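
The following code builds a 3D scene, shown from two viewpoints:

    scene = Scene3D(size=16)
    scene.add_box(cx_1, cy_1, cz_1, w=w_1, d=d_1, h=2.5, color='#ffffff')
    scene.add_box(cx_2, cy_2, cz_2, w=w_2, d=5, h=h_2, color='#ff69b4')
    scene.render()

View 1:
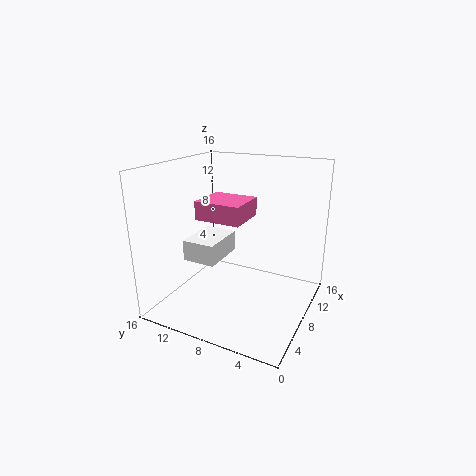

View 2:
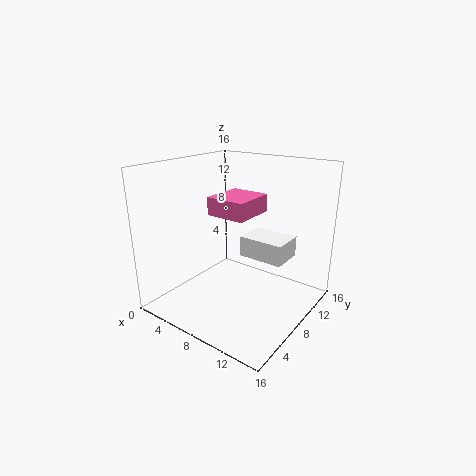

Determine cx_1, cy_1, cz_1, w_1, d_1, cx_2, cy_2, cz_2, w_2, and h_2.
cx_1 = 6.5
cy_1 = 10.5
cz_1 = 4.5
w_1 = 5.5
d_1 = 4
cx_2 = 5
cy_2 = 6.5
cz_2 = 10.5
w_2 = 4.5
h_2 = 2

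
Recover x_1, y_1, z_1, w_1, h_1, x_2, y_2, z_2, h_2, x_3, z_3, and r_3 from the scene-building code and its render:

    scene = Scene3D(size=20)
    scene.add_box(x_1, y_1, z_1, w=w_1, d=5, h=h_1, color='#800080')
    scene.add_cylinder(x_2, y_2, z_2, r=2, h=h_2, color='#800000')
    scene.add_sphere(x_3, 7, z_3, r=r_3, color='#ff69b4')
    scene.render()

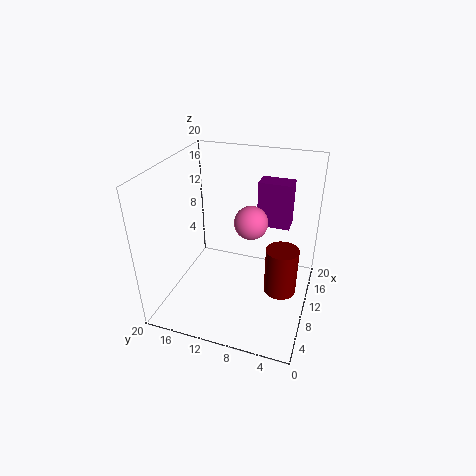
x_1 = 16; y_1 = 4; z_1 = 9; w_1 = 3; h_1 = 7; x_2 = 6; y_2 = 3; z_2 = 6; h_2 = 6; x_3 = 6; z_3 = 15; r_3 = 2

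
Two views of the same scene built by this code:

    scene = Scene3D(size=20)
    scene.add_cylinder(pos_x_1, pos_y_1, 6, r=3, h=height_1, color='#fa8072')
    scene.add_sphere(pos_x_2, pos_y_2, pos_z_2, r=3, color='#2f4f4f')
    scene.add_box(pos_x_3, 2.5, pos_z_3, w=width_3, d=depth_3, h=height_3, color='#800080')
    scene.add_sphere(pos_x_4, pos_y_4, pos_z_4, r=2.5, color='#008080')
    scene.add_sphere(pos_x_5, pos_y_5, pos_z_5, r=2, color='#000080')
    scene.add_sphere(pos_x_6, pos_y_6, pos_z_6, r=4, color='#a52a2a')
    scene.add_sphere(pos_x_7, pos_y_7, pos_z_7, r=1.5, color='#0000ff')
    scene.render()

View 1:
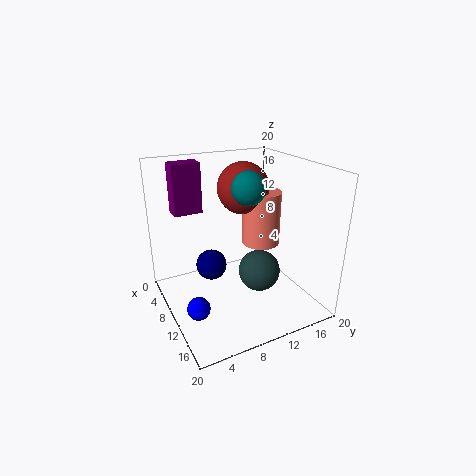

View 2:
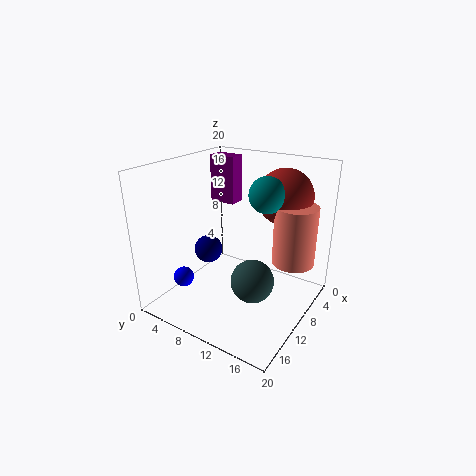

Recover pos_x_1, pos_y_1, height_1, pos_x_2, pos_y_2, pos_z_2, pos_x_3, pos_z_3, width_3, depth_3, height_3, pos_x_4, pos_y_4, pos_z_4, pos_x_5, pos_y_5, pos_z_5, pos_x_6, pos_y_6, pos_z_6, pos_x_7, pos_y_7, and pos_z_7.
pos_x_1 = 5.5
pos_y_1 = 16.5
height_1 = 8.5
pos_x_2 = 11
pos_y_2 = 13
pos_z_2 = 4.5
pos_x_3 = 3.5
pos_z_3 = 13
width_3 = 2.5
depth_3 = 4
height_3 = 7
pos_x_4 = 7.5
pos_y_4 = 13
pos_z_4 = 16
pos_x_5 = 11
pos_y_5 = 5.5
pos_z_5 = 7.5
pos_x_6 = 4
pos_y_6 = 14
pos_z_6 = 15
pos_x_7 = 13.5
pos_y_7 = 2.5
pos_z_7 = 3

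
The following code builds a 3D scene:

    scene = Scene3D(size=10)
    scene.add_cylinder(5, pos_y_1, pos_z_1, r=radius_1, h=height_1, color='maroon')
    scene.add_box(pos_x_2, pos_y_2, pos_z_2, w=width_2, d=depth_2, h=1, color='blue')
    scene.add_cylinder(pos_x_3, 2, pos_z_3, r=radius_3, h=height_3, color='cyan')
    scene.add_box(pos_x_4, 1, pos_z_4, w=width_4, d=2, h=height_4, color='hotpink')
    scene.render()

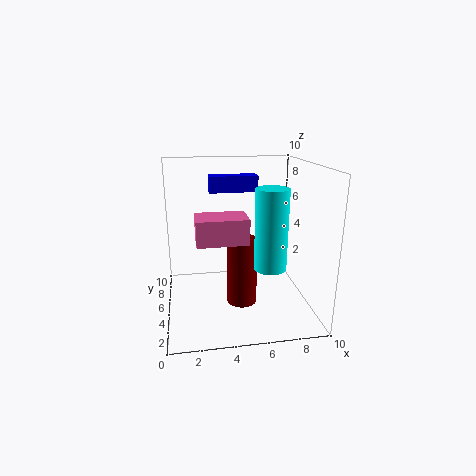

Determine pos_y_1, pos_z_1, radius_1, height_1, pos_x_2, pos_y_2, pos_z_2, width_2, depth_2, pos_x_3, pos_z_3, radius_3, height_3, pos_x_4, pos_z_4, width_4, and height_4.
pos_y_1 = 3.5; pos_z_1 = 1; radius_1 = 1; height_1 = 4.5; pos_x_2 = 3; pos_y_2 = 3.5; pos_z_2 = 8.5; width_2 = 3; depth_2 = 1; pos_x_3 = 6.5; pos_z_3 = 4; radius_3 = 1; height_3 = 5; pos_x_4 = 2; pos_z_4 = 6; width_4 = 3; height_4 = 1.5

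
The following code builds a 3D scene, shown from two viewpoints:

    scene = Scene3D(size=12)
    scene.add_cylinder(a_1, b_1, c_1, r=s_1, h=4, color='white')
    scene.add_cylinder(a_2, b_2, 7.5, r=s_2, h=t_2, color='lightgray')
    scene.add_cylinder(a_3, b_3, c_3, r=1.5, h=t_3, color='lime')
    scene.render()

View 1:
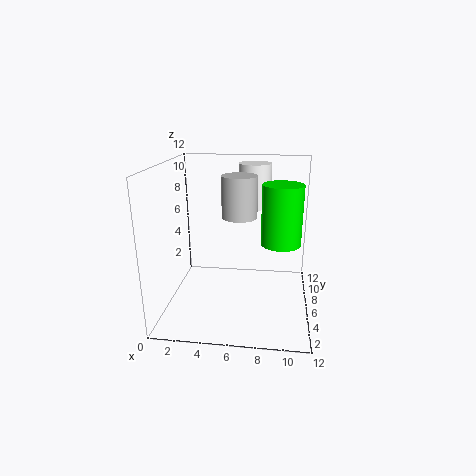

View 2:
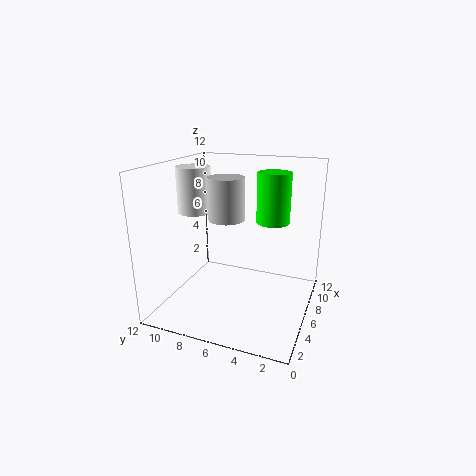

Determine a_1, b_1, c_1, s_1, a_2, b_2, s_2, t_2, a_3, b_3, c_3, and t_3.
a_1 = 7, b_1 = 10.5, c_1 = 7.5, s_1 = 1.5, a_2 = 6, b_2 = 7, s_2 = 1.5, t_2 = 3.5, a_3 = 9.5, b_3 = 4, c_3 = 6.5, t_3 = 4.5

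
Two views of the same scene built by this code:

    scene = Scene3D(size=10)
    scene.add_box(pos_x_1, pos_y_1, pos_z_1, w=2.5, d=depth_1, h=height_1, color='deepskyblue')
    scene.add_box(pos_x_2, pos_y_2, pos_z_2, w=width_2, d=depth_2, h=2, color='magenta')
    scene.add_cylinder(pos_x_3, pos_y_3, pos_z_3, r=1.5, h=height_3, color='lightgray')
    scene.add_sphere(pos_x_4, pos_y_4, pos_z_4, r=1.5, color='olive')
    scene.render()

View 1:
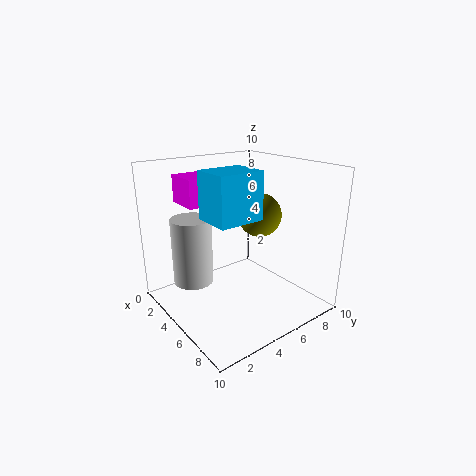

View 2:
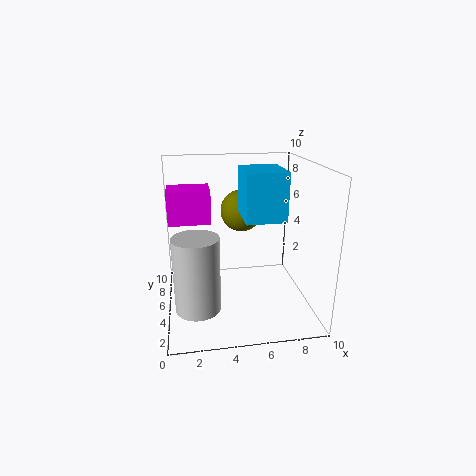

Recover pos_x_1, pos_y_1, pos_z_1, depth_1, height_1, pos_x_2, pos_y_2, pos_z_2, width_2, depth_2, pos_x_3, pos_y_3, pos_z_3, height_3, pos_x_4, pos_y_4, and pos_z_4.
pos_x_1 = 5, pos_y_1 = 2, pos_z_1 = 7, depth_1 = 3, height_1 = 3, pos_x_2 = 0.5, pos_y_2 = 2.5, pos_z_2 = 7, width_2 = 2.5, depth_2 = 2, pos_x_3 = 2, pos_y_3 = 3, pos_z_3 = 1, height_3 = 5, pos_x_4 = 5.5, pos_y_4 = 6.5, pos_z_4 = 6.5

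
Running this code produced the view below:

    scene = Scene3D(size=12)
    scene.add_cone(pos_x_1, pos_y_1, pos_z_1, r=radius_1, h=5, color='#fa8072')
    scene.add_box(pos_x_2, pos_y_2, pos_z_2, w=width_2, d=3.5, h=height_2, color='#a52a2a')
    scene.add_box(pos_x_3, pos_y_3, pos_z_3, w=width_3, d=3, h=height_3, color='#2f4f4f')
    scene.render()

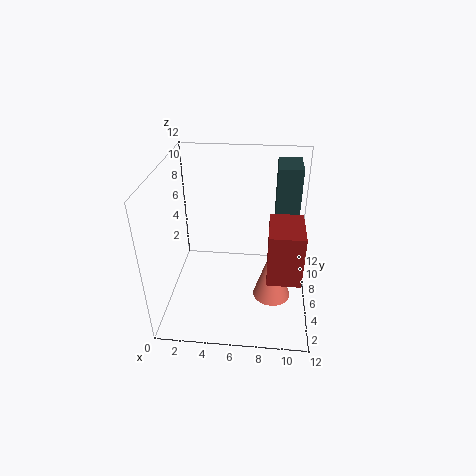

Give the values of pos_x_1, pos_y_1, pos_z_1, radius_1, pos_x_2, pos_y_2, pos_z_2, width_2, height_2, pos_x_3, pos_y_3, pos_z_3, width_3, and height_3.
pos_x_1 = 9, pos_y_1 = 4, pos_z_1 = 2, radius_1 = 1.5, pos_x_2 = 8.5, pos_y_2 = 1.5, pos_z_2 = 5, width_2 = 2.5, height_2 = 4, pos_x_3 = 9, pos_y_3 = 7.5, pos_z_3 = 6.5, width_3 = 2, height_3 = 5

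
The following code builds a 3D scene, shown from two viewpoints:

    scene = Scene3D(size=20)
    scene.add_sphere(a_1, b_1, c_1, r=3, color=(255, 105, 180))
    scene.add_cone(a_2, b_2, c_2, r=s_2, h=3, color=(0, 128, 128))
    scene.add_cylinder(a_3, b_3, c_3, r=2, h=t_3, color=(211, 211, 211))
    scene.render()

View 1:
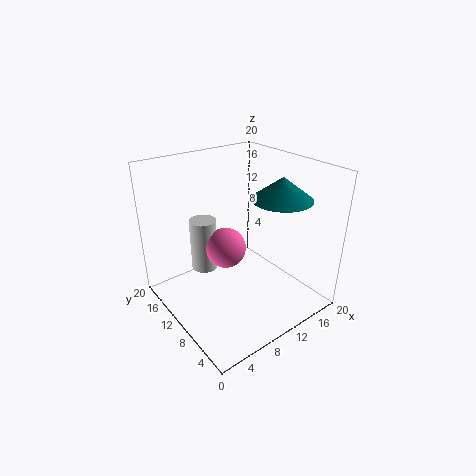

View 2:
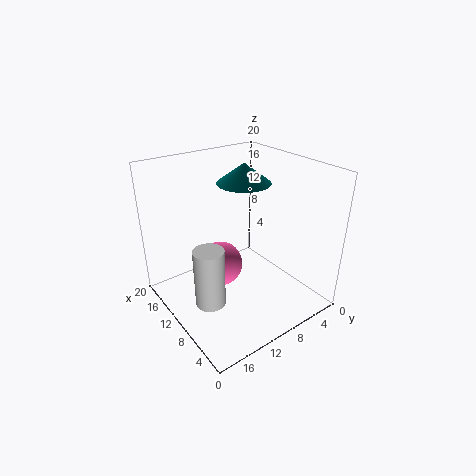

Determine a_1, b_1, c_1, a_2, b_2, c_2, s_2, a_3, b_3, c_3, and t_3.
a_1 = 10
b_1 = 13
c_1 = 7
a_2 = 14
b_2 = 6
c_2 = 16
s_2 = 4
a_3 = 8
b_3 = 16
c_3 = 3
t_3 = 8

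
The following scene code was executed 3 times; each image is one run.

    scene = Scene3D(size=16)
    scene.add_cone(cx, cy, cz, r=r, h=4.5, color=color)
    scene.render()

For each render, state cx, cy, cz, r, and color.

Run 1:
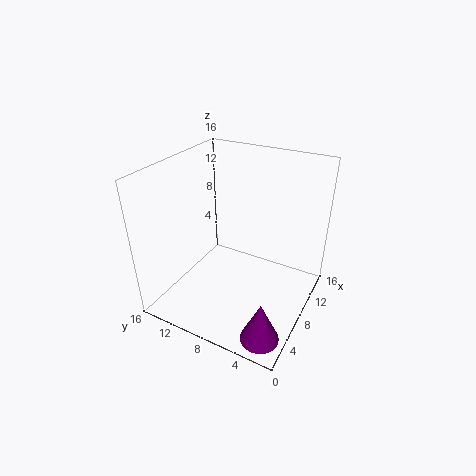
cx = 2.5; cy = 2.5; cz = 0.5; r = 2; color = 'purple'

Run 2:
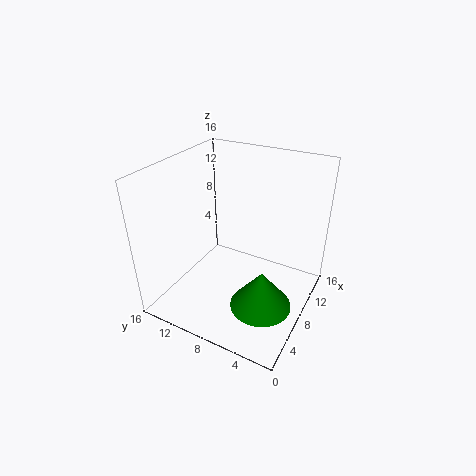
cx = 7; cy = 4.5; cz = 0.5; r = 3.5; color = 'green'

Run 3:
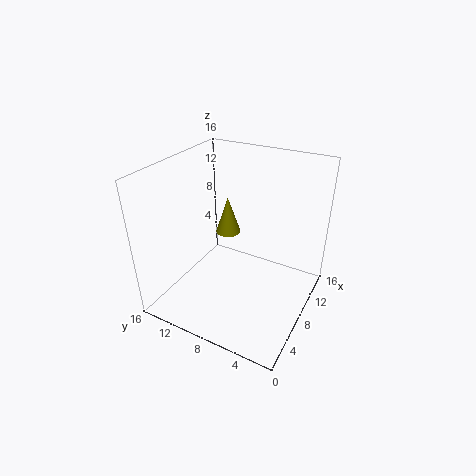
cx = 11; cy = 11; cz = 6.5; r = 1.5; color = 'olive'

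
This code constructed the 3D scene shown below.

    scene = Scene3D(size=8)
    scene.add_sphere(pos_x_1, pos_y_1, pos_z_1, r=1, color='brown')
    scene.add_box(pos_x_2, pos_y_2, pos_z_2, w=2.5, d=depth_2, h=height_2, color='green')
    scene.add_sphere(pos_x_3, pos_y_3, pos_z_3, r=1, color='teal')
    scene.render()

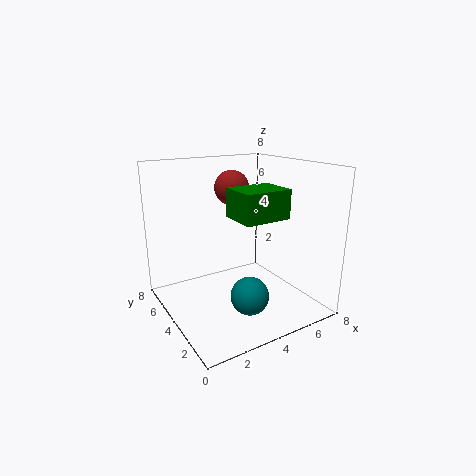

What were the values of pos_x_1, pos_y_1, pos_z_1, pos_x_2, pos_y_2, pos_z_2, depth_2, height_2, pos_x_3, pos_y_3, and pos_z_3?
pos_x_1 = 4.5; pos_y_1 = 5.5; pos_z_1 = 6.5; pos_x_2 = 3; pos_y_2 = 1.5; pos_z_2 = 5.5; depth_2 = 2; height_2 = 1.5; pos_x_3 = 3.5; pos_y_3 = 2; pos_z_3 = 1.5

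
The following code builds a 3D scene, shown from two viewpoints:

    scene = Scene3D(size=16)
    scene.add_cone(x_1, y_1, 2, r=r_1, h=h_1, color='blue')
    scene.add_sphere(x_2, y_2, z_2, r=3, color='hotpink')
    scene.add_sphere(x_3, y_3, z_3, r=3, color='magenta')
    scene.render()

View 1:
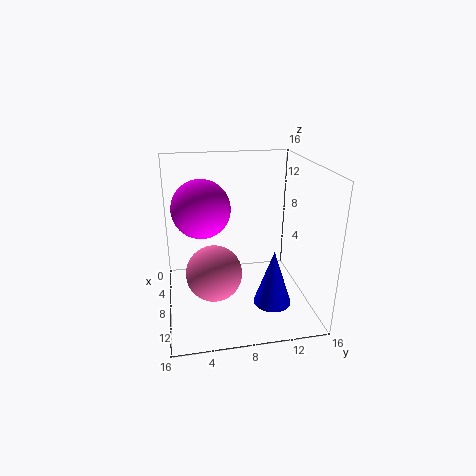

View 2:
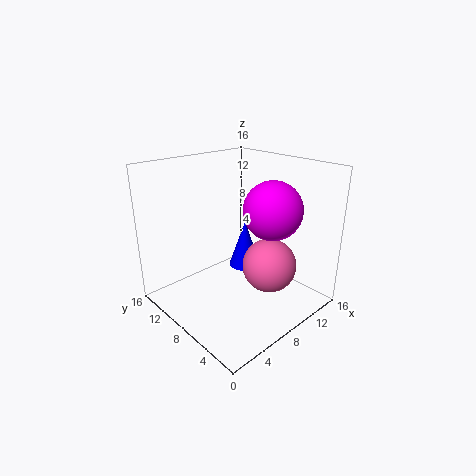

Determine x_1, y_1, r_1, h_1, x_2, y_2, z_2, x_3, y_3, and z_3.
x_1 = 12; y_1 = 11; r_1 = 2; h_1 = 6; x_2 = 10; y_2 = 5; z_2 = 5; x_3 = 9; y_3 = 4; z_3 = 12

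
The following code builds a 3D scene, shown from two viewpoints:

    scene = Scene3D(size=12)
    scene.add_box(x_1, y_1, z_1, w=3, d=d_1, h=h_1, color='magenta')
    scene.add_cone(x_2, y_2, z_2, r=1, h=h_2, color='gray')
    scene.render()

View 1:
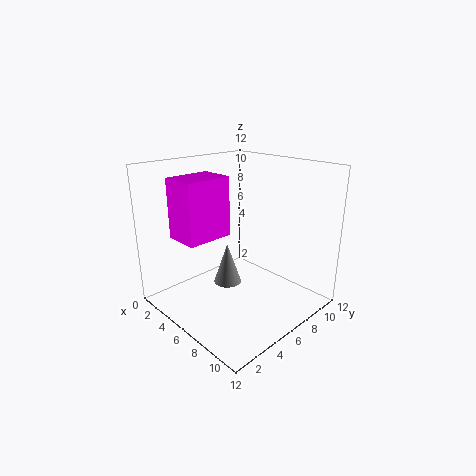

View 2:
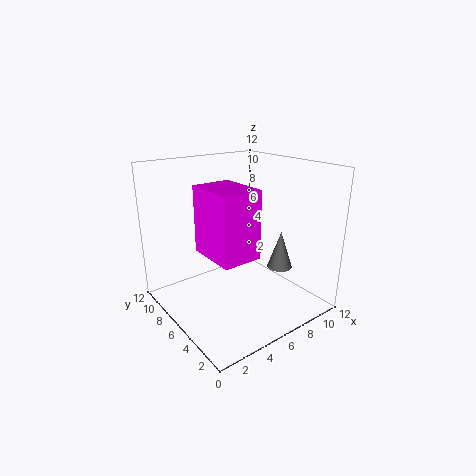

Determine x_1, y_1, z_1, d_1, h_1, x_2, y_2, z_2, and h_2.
x_1 = 2, y_1 = 2, z_1 = 6, d_1 = 4, h_1 = 5, x_2 = 8, y_2 = 3, z_2 = 4, h_2 = 3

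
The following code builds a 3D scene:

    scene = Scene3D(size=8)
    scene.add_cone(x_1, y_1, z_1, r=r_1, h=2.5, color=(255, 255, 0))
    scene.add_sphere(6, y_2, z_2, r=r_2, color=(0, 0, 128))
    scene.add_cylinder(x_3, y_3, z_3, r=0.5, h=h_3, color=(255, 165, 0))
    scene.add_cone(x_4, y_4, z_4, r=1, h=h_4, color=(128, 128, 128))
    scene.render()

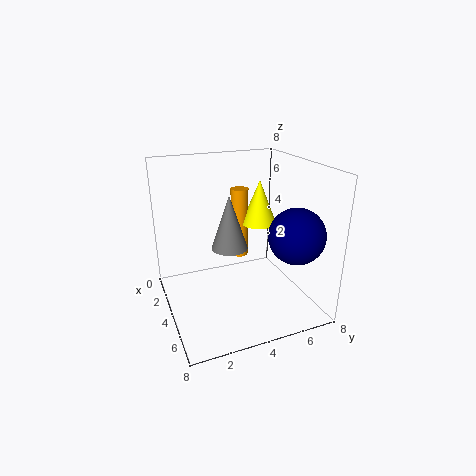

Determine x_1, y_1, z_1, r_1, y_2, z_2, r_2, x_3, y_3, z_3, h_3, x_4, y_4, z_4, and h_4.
x_1 = 3.5
y_1 = 5.5
z_1 = 4.5
r_1 = 1
y_2 = 6.5
z_2 = 4.5
r_2 = 1.5
x_3 = 3
y_3 = 4.5
z_3 = 2.5
h_3 = 4
x_4 = 4
y_4 = 3.5
z_4 = 3.5
h_4 = 3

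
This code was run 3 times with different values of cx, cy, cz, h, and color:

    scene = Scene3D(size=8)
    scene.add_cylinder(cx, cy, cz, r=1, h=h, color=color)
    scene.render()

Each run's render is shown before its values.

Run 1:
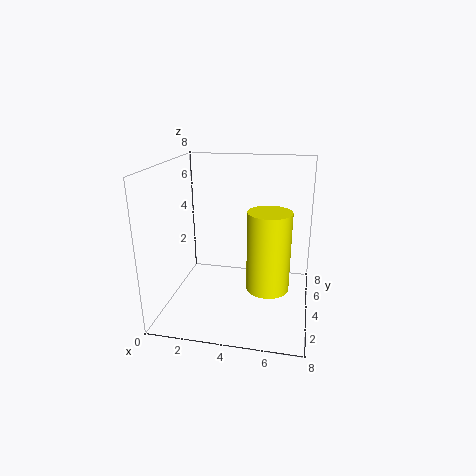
cx = 6, cy = 1.25, cz = 2.75, h = 3.75, color = 'yellow'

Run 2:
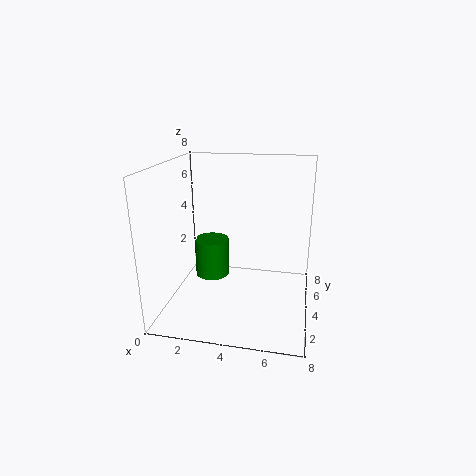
cx = 2.25, cy = 4.75, cz = 1.25, h = 2.25, color = 'green'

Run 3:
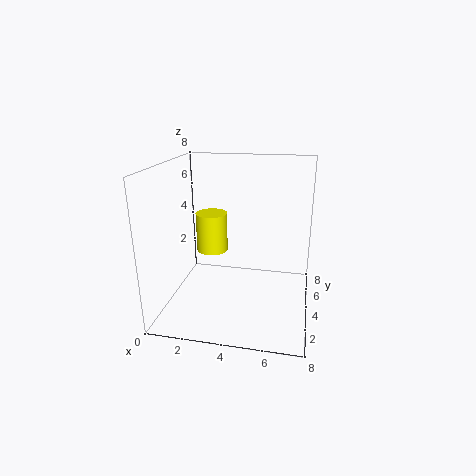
cx = 1.75, cy = 6.5, cz = 2, h = 2.5, color = 'yellow'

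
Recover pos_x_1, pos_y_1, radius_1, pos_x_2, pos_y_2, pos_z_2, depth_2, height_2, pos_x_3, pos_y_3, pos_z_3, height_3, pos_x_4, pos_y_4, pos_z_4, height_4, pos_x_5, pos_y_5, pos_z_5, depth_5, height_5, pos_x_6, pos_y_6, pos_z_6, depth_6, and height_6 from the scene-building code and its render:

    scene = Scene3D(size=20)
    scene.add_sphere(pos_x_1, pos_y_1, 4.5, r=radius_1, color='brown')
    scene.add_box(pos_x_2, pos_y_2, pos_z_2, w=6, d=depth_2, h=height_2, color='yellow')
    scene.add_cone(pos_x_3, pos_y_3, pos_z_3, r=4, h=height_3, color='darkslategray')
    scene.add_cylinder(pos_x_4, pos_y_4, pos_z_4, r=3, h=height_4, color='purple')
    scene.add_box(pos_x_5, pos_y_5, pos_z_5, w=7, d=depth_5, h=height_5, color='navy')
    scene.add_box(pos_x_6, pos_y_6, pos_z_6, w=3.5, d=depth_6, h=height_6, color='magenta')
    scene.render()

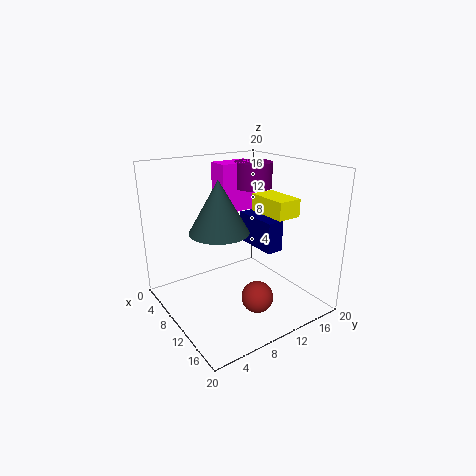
pos_x_1 = 16.5
pos_y_1 = 8.5
radius_1 = 2
pos_x_2 = 8.5
pos_y_2 = 13.5
pos_z_2 = 13
depth_2 = 3.5
height_2 = 2.5
pos_x_3 = 10
pos_y_3 = 7
pos_z_3 = 11.5
height_3 = 7
pos_x_4 = 4
pos_y_4 = 17
pos_z_4 = 15
height_4 = 4
pos_x_5 = 5.5
pos_y_5 = 13.5
pos_z_5 = 7.5
depth_5 = 2.5
height_5 = 4.5
pos_x_6 = 0.5
pos_y_6 = 11.5
pos_z_6 = 11.5
depth_6 = 6
height_6 = 7.5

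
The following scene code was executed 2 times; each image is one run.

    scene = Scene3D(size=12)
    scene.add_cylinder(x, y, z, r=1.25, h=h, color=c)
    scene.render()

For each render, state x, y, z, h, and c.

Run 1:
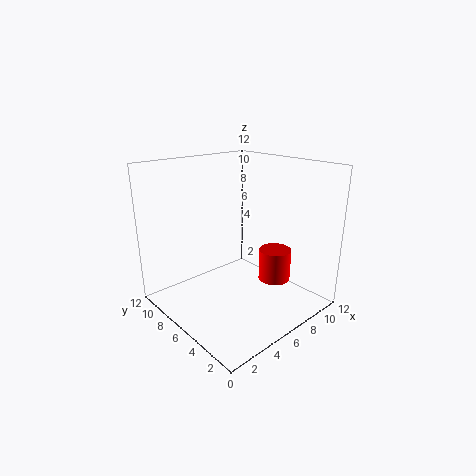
x = 7; y = 2.75; z = 3.25; h = 2.5; c = 'red'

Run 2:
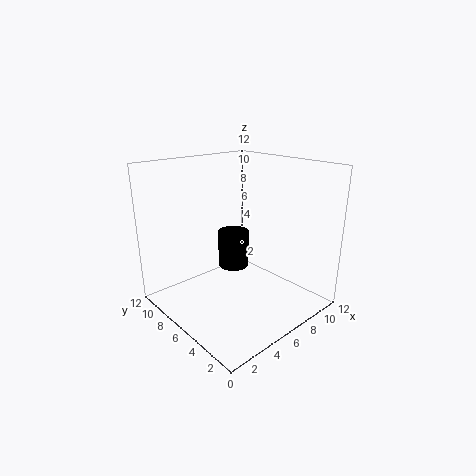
x = 5.5; y = 6; z = 3.75; h = 3; c = 'black'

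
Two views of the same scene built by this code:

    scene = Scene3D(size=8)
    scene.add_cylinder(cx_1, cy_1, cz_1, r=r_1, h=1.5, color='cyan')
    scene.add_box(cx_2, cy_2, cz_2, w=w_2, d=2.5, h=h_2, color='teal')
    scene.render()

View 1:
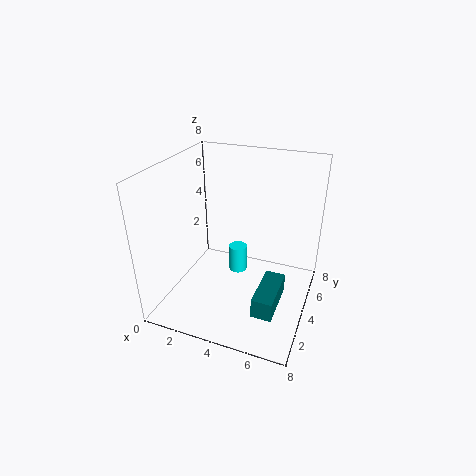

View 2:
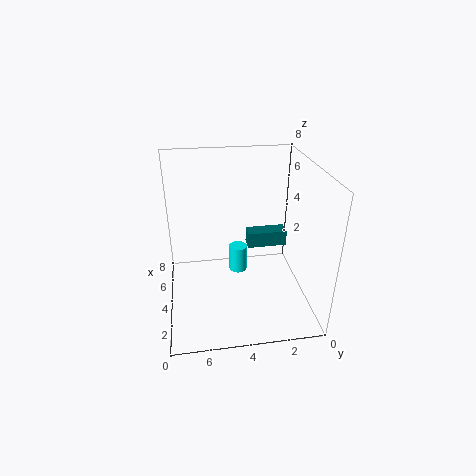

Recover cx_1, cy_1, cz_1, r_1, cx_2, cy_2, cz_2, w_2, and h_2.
cx_1 = 4
cy_1 = 4
cz_1 = 2
r_1 = 0.5
cx_2 = 6
cy_2 = 0.5
cz_2 = 2
w_2 = 1
h_2 = 1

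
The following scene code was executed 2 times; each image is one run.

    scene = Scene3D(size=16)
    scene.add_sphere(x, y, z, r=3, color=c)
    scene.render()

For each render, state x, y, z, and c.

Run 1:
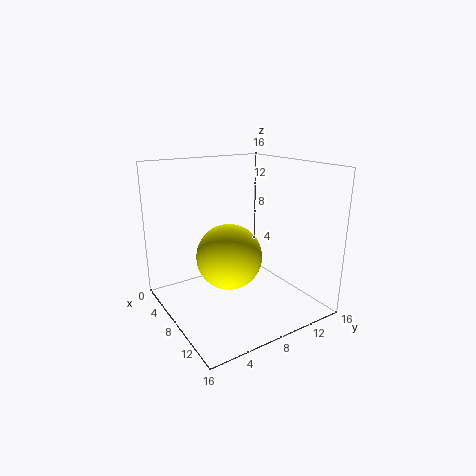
x = 12.75; y = 4; z = 8.5; c = 'yellow'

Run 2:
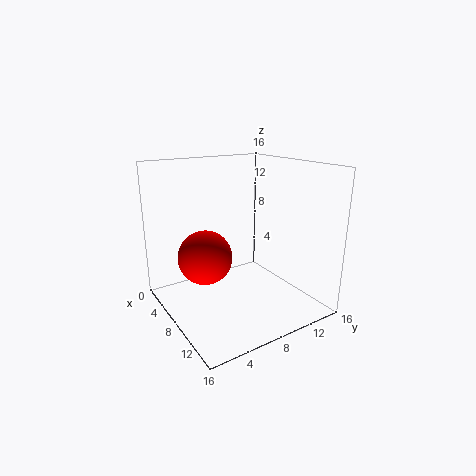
x = 6.75; y = 4.5; z = 6; c = 'red'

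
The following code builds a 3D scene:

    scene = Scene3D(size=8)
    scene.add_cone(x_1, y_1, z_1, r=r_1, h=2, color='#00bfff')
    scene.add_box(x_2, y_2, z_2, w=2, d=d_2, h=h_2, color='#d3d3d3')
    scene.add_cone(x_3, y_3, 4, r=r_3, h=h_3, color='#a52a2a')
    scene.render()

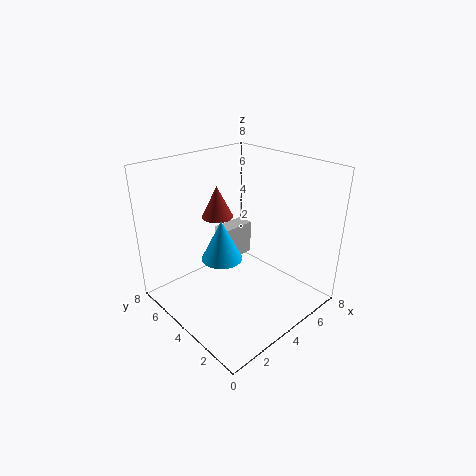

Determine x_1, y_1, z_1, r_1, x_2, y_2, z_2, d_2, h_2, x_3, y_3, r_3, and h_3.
x_1 = 2; y_1 = 3; z_1 = 4; r_1 = 1; x_2 = 4; y_2 = 5; z_2 = 2; d_2 = 1; h_2 = 2; x_3 = 5; y_3 = 7; r_3 = 1; h_3 = 2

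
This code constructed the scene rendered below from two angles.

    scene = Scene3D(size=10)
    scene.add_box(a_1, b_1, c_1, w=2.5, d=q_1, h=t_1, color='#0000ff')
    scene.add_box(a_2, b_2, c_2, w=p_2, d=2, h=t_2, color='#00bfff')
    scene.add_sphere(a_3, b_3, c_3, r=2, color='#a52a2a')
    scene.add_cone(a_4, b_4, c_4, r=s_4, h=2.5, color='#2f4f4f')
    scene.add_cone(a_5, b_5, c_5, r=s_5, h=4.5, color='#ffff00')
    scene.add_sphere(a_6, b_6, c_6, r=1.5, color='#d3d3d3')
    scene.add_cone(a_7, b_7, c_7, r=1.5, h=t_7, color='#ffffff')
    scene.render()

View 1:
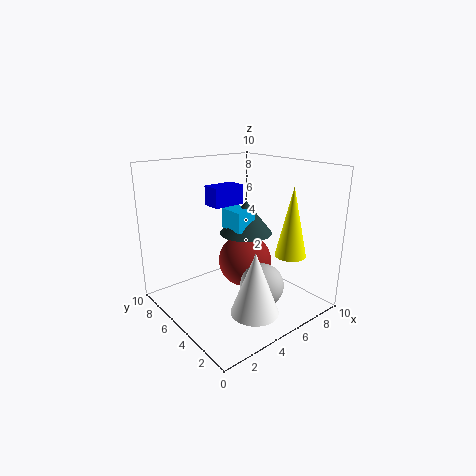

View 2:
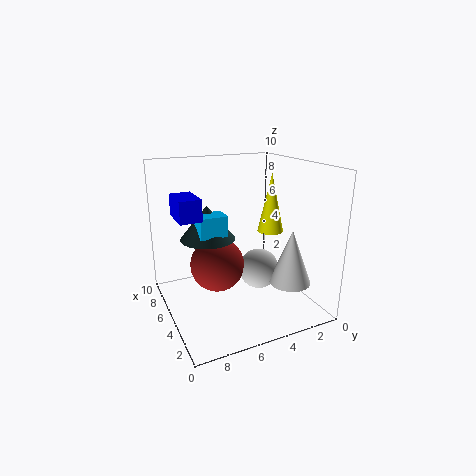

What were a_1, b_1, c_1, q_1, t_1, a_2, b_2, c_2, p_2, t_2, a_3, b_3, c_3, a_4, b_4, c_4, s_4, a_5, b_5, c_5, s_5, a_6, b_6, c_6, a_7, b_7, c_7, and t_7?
a_1 = 5; b_1 = 7.5; c_1 = 6.5; q_1 = 1.5; t_1 = 1.5; a_2 = 5.5; b_2 = 5.5; c_2 = 5; p_2 = 1.5; t_2 = 1.5; a_3 = 6.5; b_3 = 6; c_3 = 2.5; a_4 = 7; b_4 = 6.5; c_4 = 4.5; s_4 = 2; a_5 = 6.5; b_5 = 1.5; c_5 = 4.5; s_5 = 1; a_6 = 5.5; b_6 = 3; c_6 = 2; a_7 = 3.5; b_7 = 1.5; c_7 = 1.5; t_7 = 4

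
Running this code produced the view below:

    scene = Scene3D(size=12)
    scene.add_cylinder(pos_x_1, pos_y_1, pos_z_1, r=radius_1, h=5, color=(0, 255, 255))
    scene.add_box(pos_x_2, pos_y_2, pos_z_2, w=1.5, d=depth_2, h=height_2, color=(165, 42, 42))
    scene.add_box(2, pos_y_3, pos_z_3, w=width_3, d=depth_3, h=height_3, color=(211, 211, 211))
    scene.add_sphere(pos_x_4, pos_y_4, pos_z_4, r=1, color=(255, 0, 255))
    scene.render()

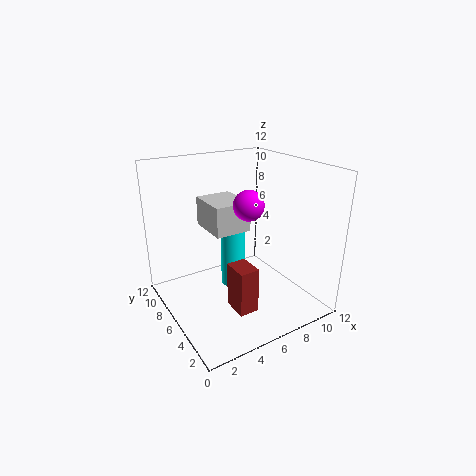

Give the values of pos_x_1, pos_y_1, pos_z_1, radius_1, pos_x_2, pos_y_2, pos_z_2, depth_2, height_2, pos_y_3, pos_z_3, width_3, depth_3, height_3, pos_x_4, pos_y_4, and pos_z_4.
pos_x_1 = 5.5, pos_y_1 = 6, pos_z_1 = 2, radius_1 = 1, pos_x_2 = 3.5, pos_y_2 = 1.5, pos_z_2 = 2, depth_2 = 2, height_2 = 3.5, pos_y_3 = 2, pos_z_3 = 8.5, width_3 = 2.5, depth_3 = 3, height_3 = 2, pos_x_4 = 4, pos_y_4 = 1.5, pos_z_4 = 10.5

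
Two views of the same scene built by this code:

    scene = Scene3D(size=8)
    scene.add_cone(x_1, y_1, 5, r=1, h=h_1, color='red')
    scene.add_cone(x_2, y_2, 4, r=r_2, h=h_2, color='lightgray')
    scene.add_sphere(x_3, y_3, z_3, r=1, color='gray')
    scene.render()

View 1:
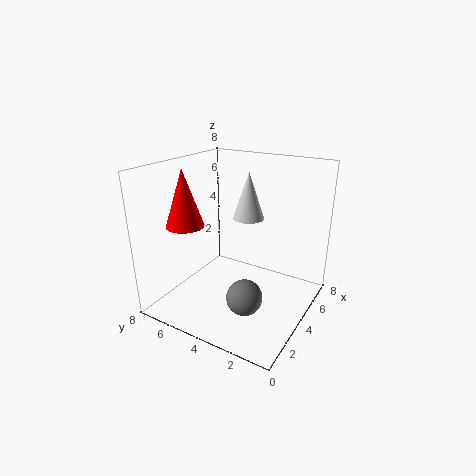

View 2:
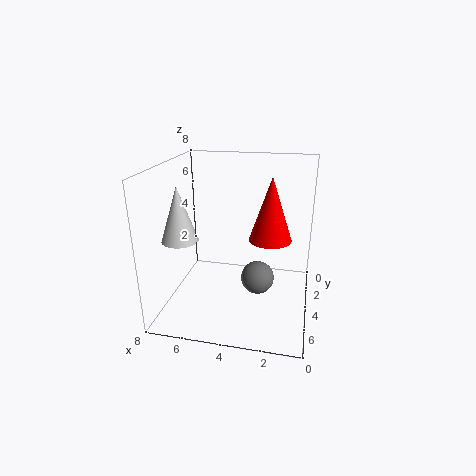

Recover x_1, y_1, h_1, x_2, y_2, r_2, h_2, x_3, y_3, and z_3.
x_1 = 2, y_1 = 6, h_1 = 3, x_2 = 7, y_2 = 5, r_2 = 1, h_2 = 3, x_3 = 3, y_3 = 3, z_3 = 1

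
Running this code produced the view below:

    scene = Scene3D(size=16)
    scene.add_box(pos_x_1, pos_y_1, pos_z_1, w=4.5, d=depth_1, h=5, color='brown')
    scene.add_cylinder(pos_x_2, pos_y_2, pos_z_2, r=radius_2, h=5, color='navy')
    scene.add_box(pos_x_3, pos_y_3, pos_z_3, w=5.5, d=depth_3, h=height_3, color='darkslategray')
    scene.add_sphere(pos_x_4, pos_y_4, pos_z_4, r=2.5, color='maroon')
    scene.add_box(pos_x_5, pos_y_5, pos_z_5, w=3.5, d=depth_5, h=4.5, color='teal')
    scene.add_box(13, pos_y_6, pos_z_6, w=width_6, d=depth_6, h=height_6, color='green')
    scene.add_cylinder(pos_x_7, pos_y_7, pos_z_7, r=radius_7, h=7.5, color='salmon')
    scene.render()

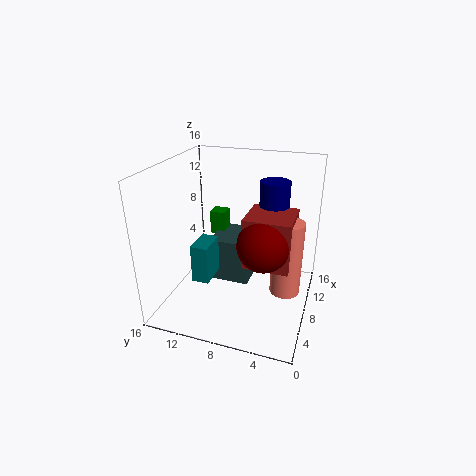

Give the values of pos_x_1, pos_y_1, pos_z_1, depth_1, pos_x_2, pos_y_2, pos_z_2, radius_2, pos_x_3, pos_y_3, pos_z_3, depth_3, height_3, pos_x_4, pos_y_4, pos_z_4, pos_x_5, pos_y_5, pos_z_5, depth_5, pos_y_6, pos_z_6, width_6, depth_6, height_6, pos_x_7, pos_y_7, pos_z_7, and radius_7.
pos_x_1 = 3
pos_y_1 = 1.5
pos_z_1 = 7.5
depth_1 = 4.5
pos_x_2 = 7.5
pos_y_2 = 4
pos_z_2 = 10
radius_2 = 1.5
pos_x_3 = 10
pos_y_3 = 7.5
pos_z_3 = 0.5
depth_3 = 5
height_3 = 5.5
pos_x_4 = 3.5
pos_y_4 = 4
pos_z_4 = 10
pos_x_5 = 6
pos_y_5 = 11
pos_z_5 = 2.5
depth_5 = 2
pos_y_6 = 11.5
pos_z_6 = 5.5
width_6 = 2
depth_6 = 2
height_6 = 3
pos_x_7 = 5
pos_y_7 = 2
pos_z_7 = 4.5
radius_7 = 1.5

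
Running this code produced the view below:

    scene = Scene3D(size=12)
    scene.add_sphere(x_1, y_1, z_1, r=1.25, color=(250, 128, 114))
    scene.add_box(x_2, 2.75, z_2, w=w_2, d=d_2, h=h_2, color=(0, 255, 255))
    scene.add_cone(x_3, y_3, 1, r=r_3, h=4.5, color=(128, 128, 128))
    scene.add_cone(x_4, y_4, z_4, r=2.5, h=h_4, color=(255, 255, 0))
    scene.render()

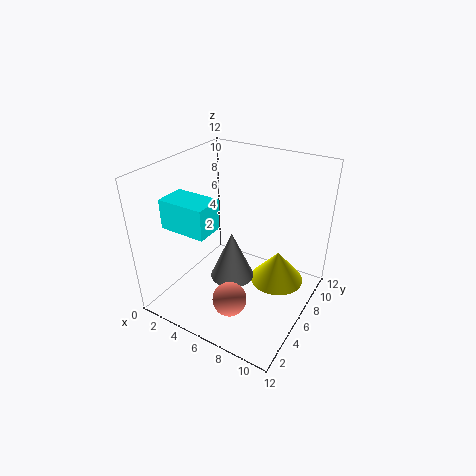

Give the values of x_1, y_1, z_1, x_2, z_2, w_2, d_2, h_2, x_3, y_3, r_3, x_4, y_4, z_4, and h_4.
x_1 = 8, y_1 = 1.5, z_1 = 3.75, x_2 = 0.75, z_2 = 7, w_2 = 4, d_2 = 2.5, h_2 = 2.5, x_3 = 4.75, y_3 = 7, r_3 = 2, x_4 = 8.25, y_4 = 9.5, z_4 = 0.25, h_4 = 3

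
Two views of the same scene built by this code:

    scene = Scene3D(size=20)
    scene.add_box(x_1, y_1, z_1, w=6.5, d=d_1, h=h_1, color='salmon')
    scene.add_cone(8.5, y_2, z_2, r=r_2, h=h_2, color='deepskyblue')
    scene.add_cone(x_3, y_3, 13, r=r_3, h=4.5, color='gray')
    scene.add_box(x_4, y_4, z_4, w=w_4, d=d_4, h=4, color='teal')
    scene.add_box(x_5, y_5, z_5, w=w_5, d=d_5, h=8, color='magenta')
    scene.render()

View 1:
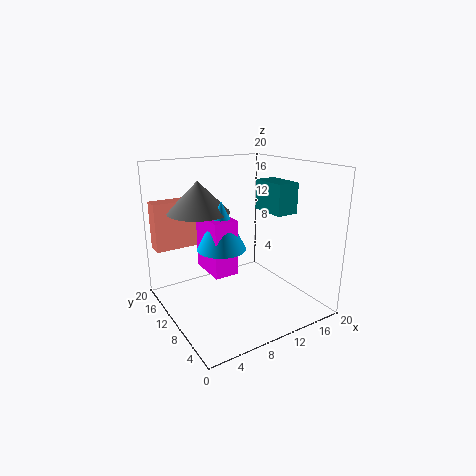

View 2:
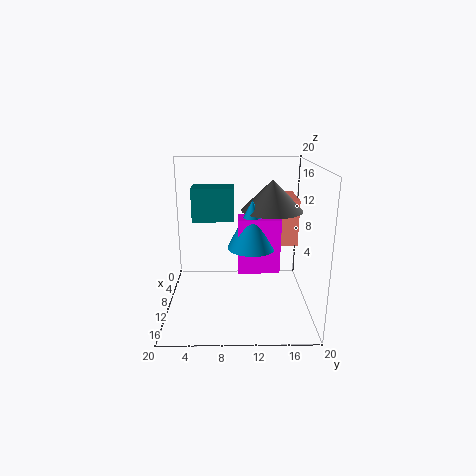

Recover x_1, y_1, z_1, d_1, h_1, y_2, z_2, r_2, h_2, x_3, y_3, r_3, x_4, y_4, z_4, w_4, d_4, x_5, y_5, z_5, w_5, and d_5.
x_1 = 0.5
y_1 = 16.5
z_1 = 7.5
d_1 = 2.5
h_1 = 7
y_2 = 12
z_2 = 8
r_2 = 3.5
h_2 = 7
x_3 = 6.5
y_3 = 15
r_3 = 4.5
x_4 = 12.5
y_4 = 4.5
z_4 = 14
w_4 = 3
d_4 = 5
x_5 = 6.5
y_5 = 10
z_5 = 4.5
w_5 = 3.5
d_5 = 6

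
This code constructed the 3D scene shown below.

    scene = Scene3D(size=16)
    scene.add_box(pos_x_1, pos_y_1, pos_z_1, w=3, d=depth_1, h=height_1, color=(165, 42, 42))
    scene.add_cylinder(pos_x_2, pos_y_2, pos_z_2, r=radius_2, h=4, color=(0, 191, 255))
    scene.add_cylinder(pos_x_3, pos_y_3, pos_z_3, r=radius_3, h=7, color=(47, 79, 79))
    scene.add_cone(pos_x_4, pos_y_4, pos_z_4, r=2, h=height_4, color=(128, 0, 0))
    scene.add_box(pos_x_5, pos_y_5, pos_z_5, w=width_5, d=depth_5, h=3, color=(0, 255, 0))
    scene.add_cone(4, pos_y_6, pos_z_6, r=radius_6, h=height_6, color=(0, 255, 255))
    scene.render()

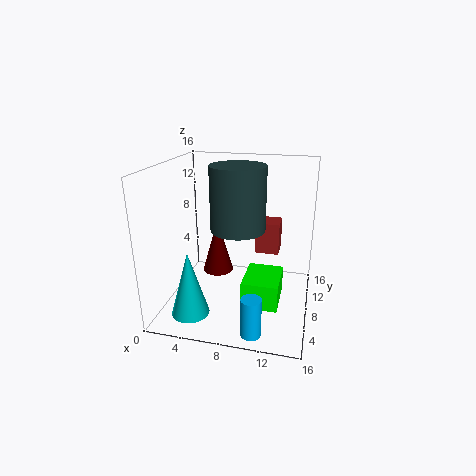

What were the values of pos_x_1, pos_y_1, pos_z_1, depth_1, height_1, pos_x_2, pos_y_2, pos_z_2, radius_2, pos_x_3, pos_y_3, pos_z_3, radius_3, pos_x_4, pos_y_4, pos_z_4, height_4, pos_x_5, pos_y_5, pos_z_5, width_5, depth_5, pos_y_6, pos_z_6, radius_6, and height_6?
pos_x_1 = 9, pos_y_1 = 13, pos_z_1 = 4, depth_1 = 3, height_1 = 4, pos_x_2 = 11, pos_y_2 = 1, pos_z_2 = 1, radius_2 = 1, pos_x_3 = 8, pos_y_3 = 8, pos_z_3 = 9, radius_3 = 3, pos_x_4 = 4, pos_y_4 = 13, pos_z_4 = 1, height_4 = 7, pos_x_5 = 9, pos_y_5 = 5, pos_z_5 = 1, width_5 = 4, depth_5 = 5, pos_y_6 = 3, pos_z_6 = 1, radius_6 = 2, height_6 = 7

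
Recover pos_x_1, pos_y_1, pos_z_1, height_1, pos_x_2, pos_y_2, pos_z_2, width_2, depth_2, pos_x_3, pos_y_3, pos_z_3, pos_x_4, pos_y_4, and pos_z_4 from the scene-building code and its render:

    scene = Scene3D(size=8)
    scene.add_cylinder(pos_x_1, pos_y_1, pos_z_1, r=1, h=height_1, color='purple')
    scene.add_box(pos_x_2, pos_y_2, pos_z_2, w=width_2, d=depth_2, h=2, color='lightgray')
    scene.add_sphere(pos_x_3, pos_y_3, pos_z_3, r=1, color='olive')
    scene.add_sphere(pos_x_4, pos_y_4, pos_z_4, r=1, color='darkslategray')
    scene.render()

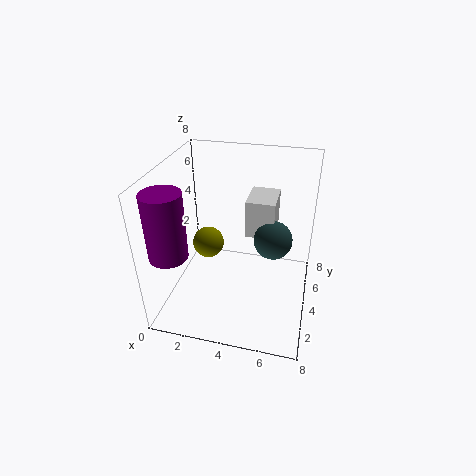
pos_x_1 = 1; pos_y_1 = 1.5; pos_z_1 = 4; height_1 = 3.5; pos_x_2 = 4.5; pos_y_2 = 3.5; pos_z_2 = 4.5; width_2 = 1.5; depth_2 = 2; pos_x_3 = 1.5; pos_y_3 = 6; pos_z_3 = 2; pos_x_4 = 6; pos_y_4 = 3.5; pos_z_4 = 4.5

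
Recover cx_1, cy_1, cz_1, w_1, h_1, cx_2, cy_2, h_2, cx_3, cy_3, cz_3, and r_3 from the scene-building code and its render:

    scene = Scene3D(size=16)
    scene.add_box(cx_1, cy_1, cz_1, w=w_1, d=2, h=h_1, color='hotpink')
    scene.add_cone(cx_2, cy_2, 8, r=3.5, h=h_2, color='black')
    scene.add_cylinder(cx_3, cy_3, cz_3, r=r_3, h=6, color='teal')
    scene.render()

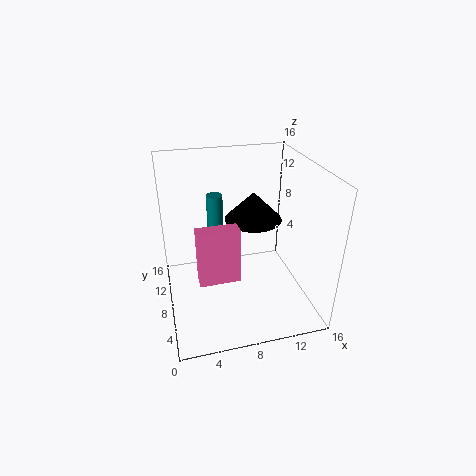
cx_1 = 3.5
cy_1 = 8.5
cz_1 = 1.5
w_1 = 5
h_1 = 7
cx_2 = 11
cy_2 = 12
h_2 = 3.5
cx_3 = 6.5
cy_3 = 13.5
cz_3 = 5
r_3 = 1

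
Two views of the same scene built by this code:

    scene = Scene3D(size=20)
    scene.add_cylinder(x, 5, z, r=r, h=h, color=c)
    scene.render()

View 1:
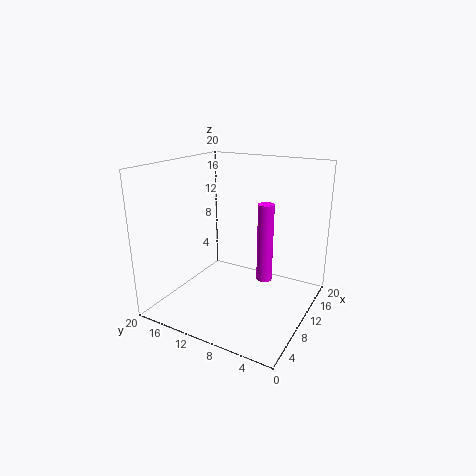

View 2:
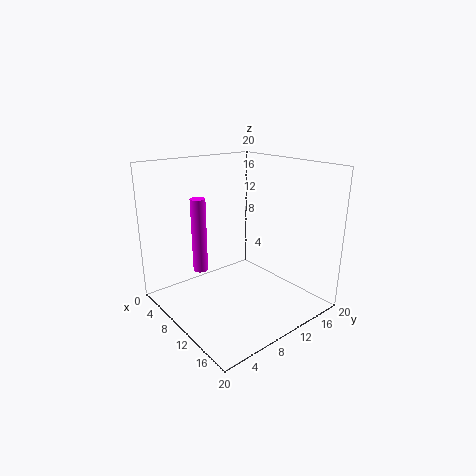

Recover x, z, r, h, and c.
x = 8
z = 6
r = 1
h = 10
c = 'magenta'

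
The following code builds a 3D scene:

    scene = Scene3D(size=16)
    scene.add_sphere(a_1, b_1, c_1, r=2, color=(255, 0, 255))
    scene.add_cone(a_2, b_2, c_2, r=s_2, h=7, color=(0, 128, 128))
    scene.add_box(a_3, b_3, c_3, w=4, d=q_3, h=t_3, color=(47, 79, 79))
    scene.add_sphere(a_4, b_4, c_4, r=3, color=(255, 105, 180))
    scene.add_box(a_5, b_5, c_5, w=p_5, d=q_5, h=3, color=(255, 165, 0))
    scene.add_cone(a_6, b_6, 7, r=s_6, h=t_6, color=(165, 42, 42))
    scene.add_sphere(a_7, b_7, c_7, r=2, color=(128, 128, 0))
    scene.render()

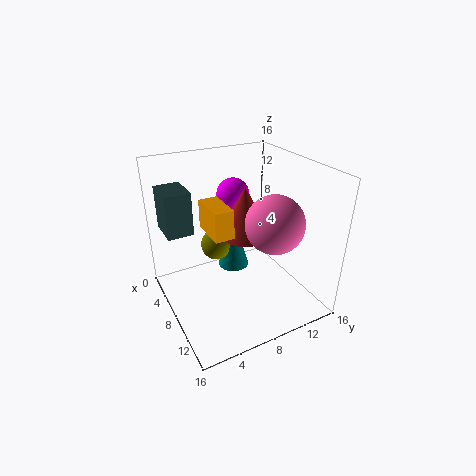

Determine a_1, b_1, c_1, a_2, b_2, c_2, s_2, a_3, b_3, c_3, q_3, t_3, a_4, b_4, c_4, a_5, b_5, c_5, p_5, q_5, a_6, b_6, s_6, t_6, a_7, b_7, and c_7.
a_1 = 3; b_1 = 10; c_1 = 11; a_2 = 3; b_2 = 10; c_2 = 1; s_2 = 2; a_3 = 1; b_3 = 1; c_3 = 8; q_3 = 3; t_3 = 5; a_4 = 12; b_4 = 10; c_4 = 11; a_5 = 7; b_5 = 4; c_5 = 10; p_5 = 4; q_5 = 2; a_6 = 6; b_6 = 10; s_6 = 3; t_6 = 6; a_7 = 2; b_7 = 8; c_7 = 4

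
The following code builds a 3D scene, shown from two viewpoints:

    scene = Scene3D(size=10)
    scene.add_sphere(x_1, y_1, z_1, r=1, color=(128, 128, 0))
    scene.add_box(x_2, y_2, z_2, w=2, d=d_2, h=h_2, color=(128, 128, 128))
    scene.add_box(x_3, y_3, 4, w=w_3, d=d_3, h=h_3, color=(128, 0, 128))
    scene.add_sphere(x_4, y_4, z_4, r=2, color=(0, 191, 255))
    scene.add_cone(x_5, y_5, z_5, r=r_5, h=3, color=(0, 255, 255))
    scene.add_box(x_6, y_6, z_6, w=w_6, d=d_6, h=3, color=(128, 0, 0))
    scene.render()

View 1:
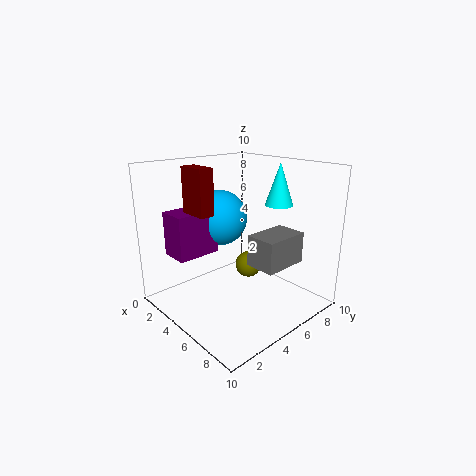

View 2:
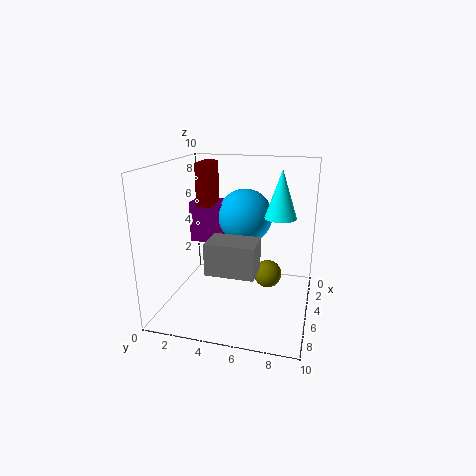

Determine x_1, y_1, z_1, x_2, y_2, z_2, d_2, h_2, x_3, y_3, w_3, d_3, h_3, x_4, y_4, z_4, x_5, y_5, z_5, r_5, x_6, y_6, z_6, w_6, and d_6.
x_1 = 4
y_1 = 7
z_1 = 2
x_2 = 7
y_2 = 4
z_2 = 4
d_2 = 3
h_2 = 2
x_3 = 2
y_3 = 1
w_3 = 2
d_3 = 3
h_3 = 3
x_4 = 3
y_4 = 5
z_4 = 6
x_5 = 6
y_5 = 8
z_5 = 7
r_5 = 1
x_6 = 3
y_6 = 2
z_6 = 7
w_6 = 2
d_6 = 1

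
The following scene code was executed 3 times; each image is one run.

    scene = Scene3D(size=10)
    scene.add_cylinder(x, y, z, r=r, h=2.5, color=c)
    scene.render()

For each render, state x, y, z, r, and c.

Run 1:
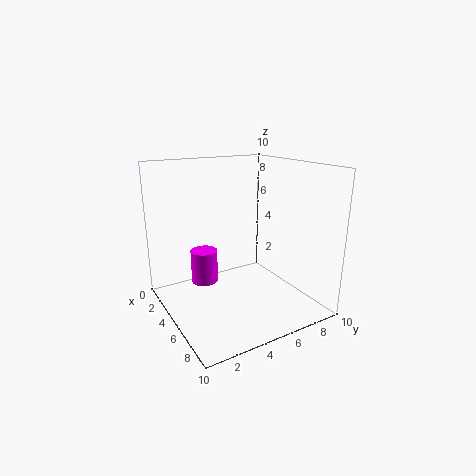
x = 2.5
y = 3.5
z = 1
r = 1
c = 'magenta'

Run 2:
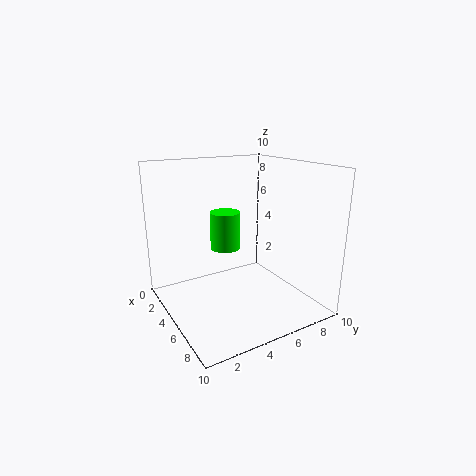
x = 5
y = 4
z = 4.5
r = 1
c = 'lime'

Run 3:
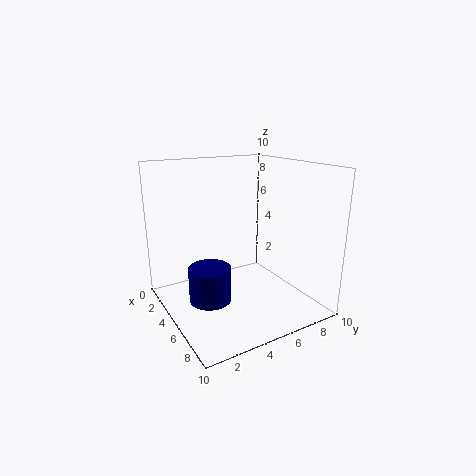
x = 4.5
y = 3
z = 0.5
r = 1.5
c = 'navy'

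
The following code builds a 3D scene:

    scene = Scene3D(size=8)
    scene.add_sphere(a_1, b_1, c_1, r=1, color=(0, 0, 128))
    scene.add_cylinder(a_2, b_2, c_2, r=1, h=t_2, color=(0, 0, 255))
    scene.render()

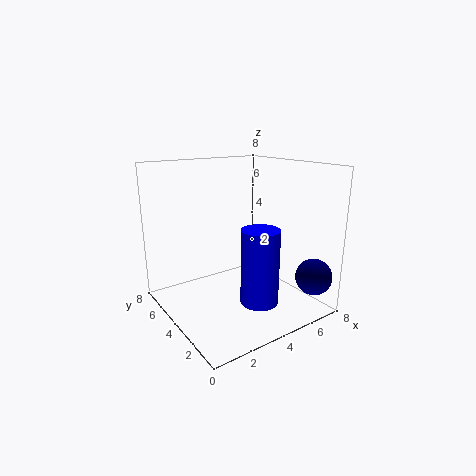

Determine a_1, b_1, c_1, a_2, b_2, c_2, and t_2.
a_1 = 7; b_1 = 1; c_1 = 2; a_2 = 4; b_2 = 2; c_2 = 1; t_2 = 4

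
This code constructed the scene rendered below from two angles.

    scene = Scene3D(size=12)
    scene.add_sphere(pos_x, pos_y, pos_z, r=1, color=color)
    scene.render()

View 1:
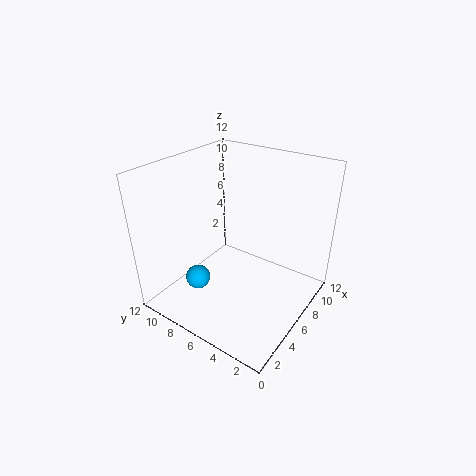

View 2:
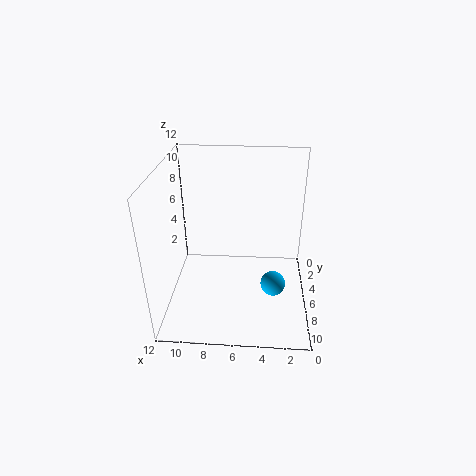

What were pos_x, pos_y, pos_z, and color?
pos_x = 3, pos_y = 8, pos_z = 3, color = 'deepskyblue'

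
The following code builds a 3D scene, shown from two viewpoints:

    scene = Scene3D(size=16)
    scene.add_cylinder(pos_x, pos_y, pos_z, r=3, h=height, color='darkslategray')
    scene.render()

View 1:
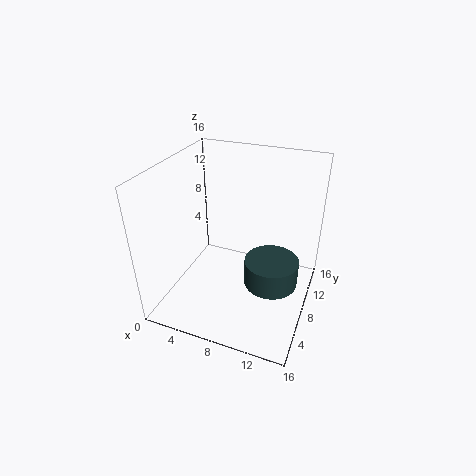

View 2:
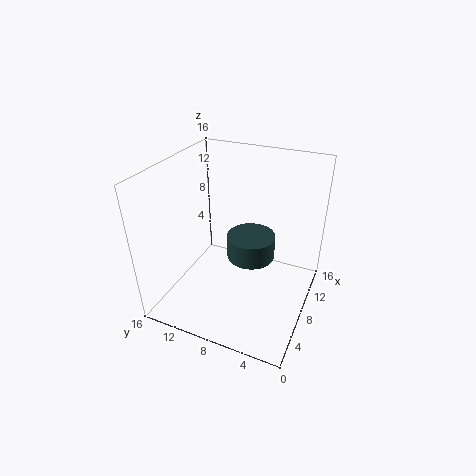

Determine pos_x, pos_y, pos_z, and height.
pos_x = 12
pos_y = 8
pos_z = 3
height = 3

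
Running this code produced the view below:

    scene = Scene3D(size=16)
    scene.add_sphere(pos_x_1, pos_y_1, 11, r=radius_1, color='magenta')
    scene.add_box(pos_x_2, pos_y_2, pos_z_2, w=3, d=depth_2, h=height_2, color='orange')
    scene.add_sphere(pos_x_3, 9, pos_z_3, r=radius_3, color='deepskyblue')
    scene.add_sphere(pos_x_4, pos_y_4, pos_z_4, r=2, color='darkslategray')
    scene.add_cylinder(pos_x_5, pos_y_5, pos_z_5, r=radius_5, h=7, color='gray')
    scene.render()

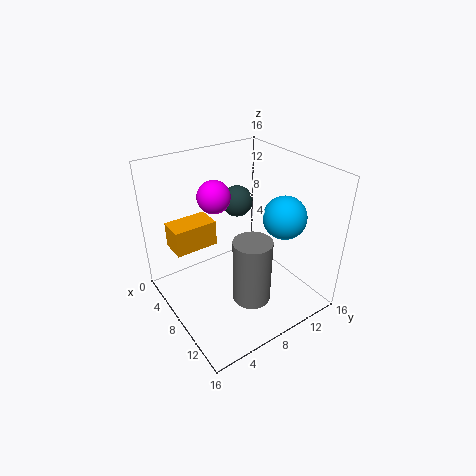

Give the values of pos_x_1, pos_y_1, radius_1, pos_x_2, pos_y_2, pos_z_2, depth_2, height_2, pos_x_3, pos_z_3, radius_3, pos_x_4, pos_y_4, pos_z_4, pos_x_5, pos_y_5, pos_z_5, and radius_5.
pos_x_1 = 3
pos_y_1 = 8
radius_1 = 2
pos_x_2 = 2
pos_y_2 = 2
pos_z_2 = 6
depth_2 = 5
height_2 = 3
pos_x_3 = 14
pos_z_3 = 13
radius_3 = 2
pos_x_4 = 2
pos_y_4 = 12
pos_z_4 = 9
pos_x_5 = 12
pos_y_5 = 7
pos_z_5 = 3
radius_5 = 2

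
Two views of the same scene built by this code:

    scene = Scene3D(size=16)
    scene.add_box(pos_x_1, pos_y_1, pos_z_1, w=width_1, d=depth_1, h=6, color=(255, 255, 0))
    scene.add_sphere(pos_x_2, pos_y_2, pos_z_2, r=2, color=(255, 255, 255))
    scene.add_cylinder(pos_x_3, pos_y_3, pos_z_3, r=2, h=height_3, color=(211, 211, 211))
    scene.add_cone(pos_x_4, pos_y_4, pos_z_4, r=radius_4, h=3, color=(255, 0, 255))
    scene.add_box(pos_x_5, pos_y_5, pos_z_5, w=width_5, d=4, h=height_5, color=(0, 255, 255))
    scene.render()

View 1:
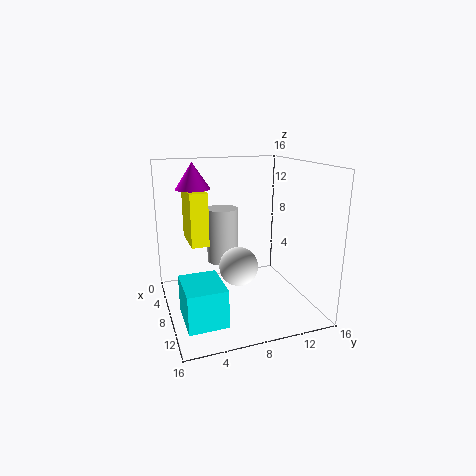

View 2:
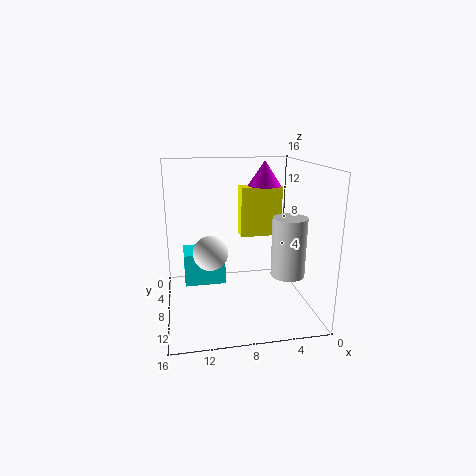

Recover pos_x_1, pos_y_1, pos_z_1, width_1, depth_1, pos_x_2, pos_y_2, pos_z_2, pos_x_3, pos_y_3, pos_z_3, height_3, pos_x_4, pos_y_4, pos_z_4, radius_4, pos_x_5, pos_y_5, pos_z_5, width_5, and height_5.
pos_x_1 = 2, pos_y_1 = 3, pos_z_1 = 7, width_1 = 5, depth_1 = 2, pos_x_2 = 11, pos_y_2 = 7, pos_z_2 = 6, pos_x_3 = 2, pos_y_3 = 8, pos_z_3 = 3, height_3 = 7, pos_x_4 = 4, pos_y_4 = 4, pos_z_4 = 13, radius_4 = 2, pos_x_5 = 9, pos_y_5 = 1, pos_z_5 = 1, width_5 = 5, height_5 = 4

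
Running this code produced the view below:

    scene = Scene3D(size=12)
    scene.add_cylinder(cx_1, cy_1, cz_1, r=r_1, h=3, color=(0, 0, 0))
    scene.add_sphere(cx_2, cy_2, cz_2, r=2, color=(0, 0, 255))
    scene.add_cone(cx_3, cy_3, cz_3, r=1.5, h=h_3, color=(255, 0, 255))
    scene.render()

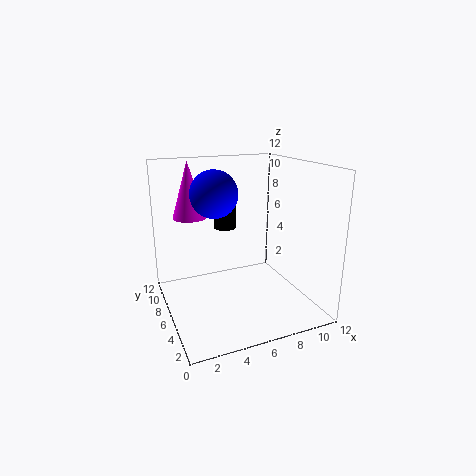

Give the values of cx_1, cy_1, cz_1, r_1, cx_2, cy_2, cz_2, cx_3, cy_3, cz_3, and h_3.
cx_1 = 6; cy_1 = 9; cz_1 = 6; r_1 = 1; cx_2 = 4.5; cy_2 = 7.5; cz_2 = 9.5; cx_3 = 3; cy_3 = 10; cz_3 = 7; h_3 = 5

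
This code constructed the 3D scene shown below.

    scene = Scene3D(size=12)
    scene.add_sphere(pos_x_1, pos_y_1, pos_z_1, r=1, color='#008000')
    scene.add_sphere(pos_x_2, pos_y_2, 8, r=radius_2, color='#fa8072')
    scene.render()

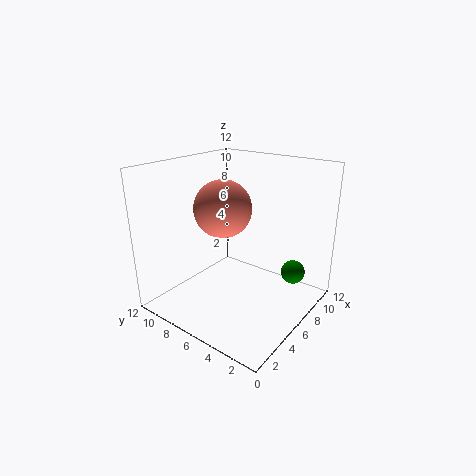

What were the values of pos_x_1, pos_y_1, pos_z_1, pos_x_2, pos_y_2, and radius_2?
pos_x_1 = 8.5
pos_y_1 = 2
pos_z_1 = 3
pos_x_2 = 6.5
pos_y_2 = 8
radius_2 = 2.5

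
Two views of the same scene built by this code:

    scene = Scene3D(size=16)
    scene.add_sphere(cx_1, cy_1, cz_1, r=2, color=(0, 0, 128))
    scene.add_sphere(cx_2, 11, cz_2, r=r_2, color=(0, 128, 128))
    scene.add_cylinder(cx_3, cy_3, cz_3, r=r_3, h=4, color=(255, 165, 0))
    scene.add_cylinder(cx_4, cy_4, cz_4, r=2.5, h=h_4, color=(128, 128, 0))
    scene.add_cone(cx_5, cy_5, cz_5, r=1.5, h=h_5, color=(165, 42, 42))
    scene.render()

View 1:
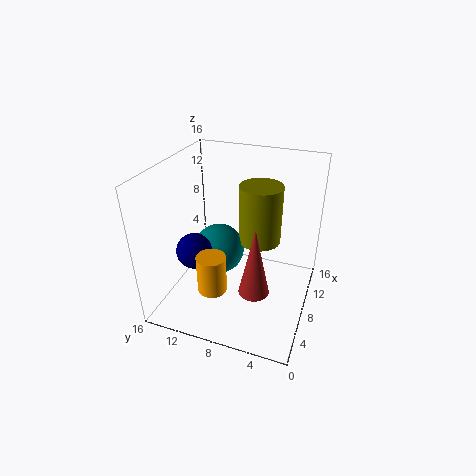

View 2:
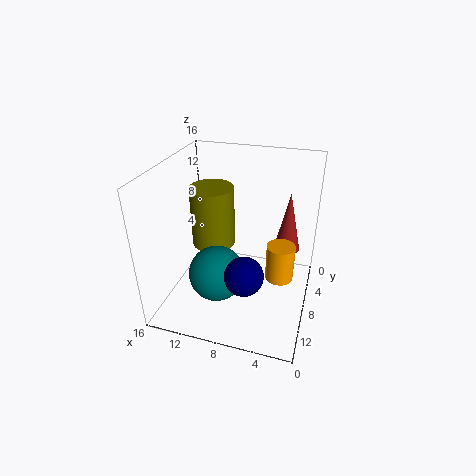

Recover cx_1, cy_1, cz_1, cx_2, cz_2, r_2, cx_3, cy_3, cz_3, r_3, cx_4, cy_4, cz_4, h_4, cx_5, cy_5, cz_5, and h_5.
cx_1 = 6, cy_1 = 12.5, cz_1 = 6.5, cx_2 = 9.5, cz_2 = 5, r_2 = 3, cx_3 = 3, cy_3 = 9, cz_3 = 4.5, r_3 = 1.5, cx_4 = 11.5, cy_4 = 6.5, cz_4 = 6, h_4 = 7, cx_5 = 3, cy_5 = 4.5, cz_5 = 5.5, h_5 = 7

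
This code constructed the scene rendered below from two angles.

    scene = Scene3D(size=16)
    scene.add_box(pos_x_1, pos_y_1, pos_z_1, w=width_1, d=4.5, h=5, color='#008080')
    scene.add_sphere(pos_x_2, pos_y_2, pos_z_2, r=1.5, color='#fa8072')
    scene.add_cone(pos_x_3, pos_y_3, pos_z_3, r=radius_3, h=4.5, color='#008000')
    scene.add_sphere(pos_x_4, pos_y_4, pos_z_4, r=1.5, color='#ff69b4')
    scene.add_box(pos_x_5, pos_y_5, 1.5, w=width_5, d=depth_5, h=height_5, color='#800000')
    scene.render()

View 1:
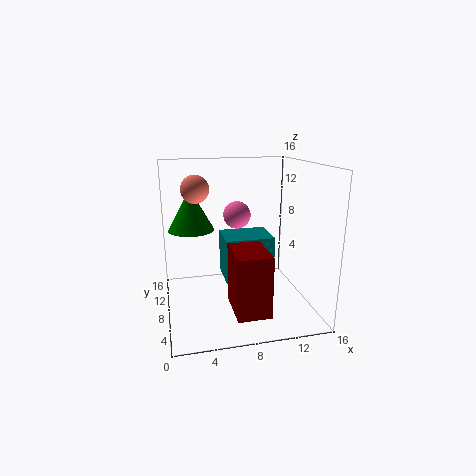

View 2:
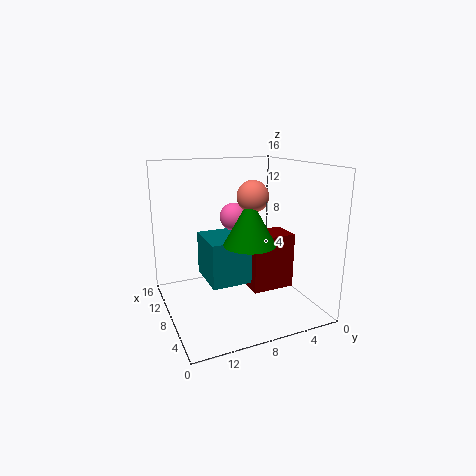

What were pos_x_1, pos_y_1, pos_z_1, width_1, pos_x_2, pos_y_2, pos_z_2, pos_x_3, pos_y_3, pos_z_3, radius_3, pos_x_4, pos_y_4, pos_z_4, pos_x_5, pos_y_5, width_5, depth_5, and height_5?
pos_x_1 = 6.5, pos_y_1 = 7, pos_z_1 = 3, width_1 = 5.5, pos_x_2 = 3.5, pos_y_2 = 8.5, pos_z_2 = 13.5, pos_x_3 = 3, pos_y_3 = 9, pos_z_3 = 9, radius_3 = 2.5, pos_x_4 = 8, pos_y_4 = 8.5, pos_z_4 = 10.5, pos_x_5 = 6.5, pos_y_5 = 1.5, width_5 = 3.5, depth_5 = 5, height_5 = 6.5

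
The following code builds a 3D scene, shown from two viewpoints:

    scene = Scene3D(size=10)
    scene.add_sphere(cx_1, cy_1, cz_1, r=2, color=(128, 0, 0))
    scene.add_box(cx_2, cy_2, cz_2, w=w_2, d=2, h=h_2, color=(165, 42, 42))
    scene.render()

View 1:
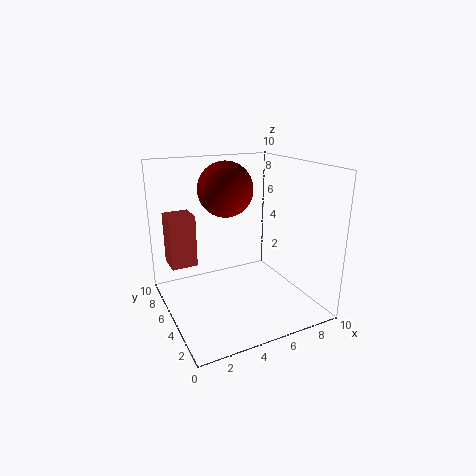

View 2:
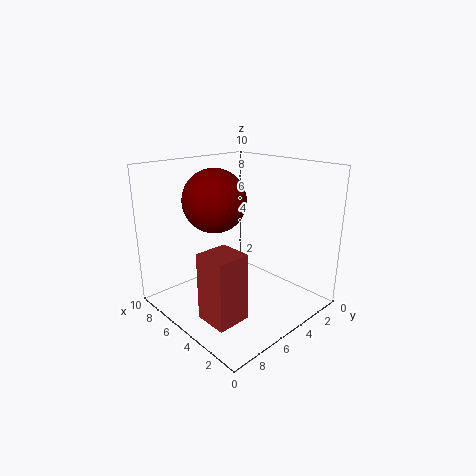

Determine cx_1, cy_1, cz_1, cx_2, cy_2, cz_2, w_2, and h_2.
cx_1 = 5; cy_1 = 7; cz_1 = 8; cx_2 = 1; cy_2 = 8; cz_2 = 2; w_2 = 2; h_2 = 4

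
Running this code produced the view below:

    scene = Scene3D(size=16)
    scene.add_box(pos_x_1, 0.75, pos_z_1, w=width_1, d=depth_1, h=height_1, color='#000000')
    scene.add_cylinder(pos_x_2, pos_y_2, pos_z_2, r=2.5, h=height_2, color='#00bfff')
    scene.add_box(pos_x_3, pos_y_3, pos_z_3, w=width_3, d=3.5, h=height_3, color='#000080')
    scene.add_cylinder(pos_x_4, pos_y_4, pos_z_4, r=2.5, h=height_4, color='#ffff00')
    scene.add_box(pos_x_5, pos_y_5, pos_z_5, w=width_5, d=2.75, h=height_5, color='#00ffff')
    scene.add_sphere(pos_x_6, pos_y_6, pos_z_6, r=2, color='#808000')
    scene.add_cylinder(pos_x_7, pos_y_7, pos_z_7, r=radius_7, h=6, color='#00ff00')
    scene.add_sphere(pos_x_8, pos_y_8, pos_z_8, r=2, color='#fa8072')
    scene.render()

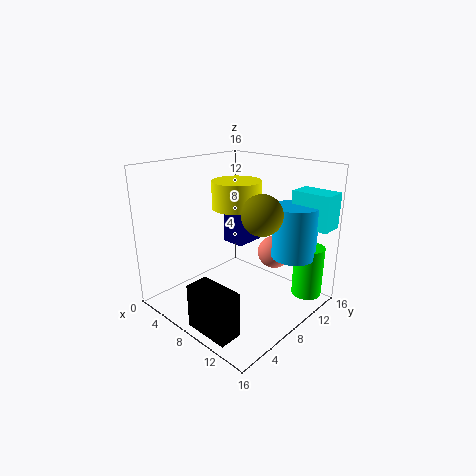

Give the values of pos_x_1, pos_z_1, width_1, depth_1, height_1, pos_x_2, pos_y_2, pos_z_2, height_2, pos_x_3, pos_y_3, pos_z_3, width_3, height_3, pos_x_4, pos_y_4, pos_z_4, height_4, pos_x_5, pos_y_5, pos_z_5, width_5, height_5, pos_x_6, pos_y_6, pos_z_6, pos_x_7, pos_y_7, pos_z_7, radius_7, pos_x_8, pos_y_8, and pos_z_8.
pos_x_1 = 7.75; pos_z_1 = 0.25; width_1 = 5; depth_1 = 2.5; height_1 = 4.75; pos_x_2 = 12.25; pos_y_2 = 12.75; pos_z_2 = 5.5; height_2 = 6; pos_x_3 = 4.75; pos_y_3 = 9; pos_z_3 = 6.5; width_3 = 2.75; height_3 = 3.75; pos_x_4 = 9; pos_y_4 = 6.75; pos_z_4 = 12; height_4 = 2.75; pos_x_5 = 11.25; pos_y_5 = 13.25; pos_z_5 = 9; width_5 = 4.5; height_5 = 4; pos_x_6 = 12.5; pos_y_6 = 6.5; pos_z_6 = 12; pos_x_7 = 13.5; pos_y_7 = 14.25; pos_z_7 = 0.5; radius_7 = 1.75; pos_x_8 = 9; pos_y_8 = 13.5; pos_z_8 = 4.75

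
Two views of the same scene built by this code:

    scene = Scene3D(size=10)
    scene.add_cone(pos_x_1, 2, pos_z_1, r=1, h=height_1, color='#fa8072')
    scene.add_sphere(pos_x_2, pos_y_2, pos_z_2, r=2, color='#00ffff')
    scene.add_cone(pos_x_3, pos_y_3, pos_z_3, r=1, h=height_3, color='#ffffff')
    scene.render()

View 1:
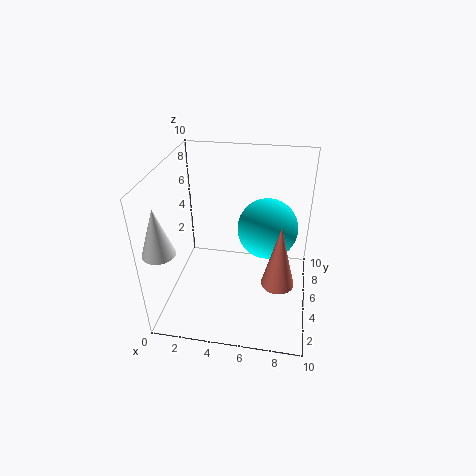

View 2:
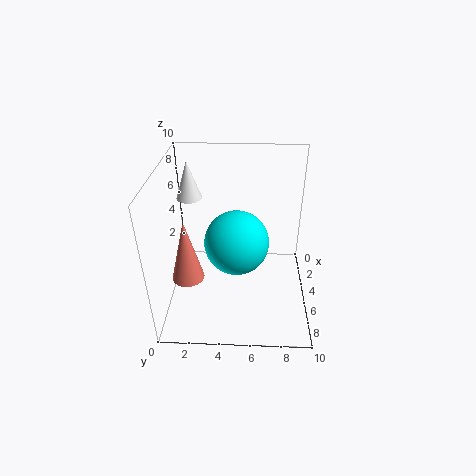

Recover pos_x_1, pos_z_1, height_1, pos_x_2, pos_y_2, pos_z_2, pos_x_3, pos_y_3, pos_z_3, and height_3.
pos_x_1 = 8, pos_z_1 = 4, height_1 = 4, pos_x_2 = 7, pos_y_2 = 5, pos_z_2 = 6, pos_x_3 = 1, pos_y_3 = 1, pos_z_3 = 6, height_3 = 3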